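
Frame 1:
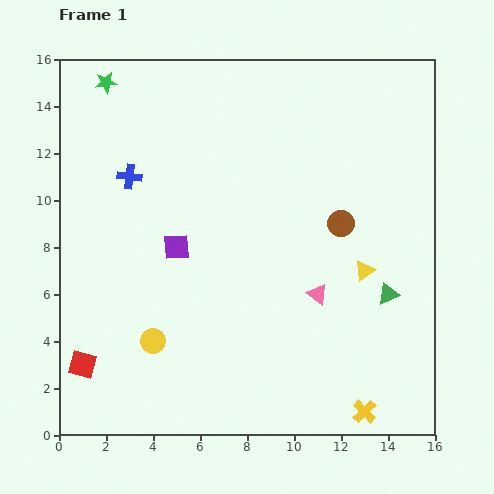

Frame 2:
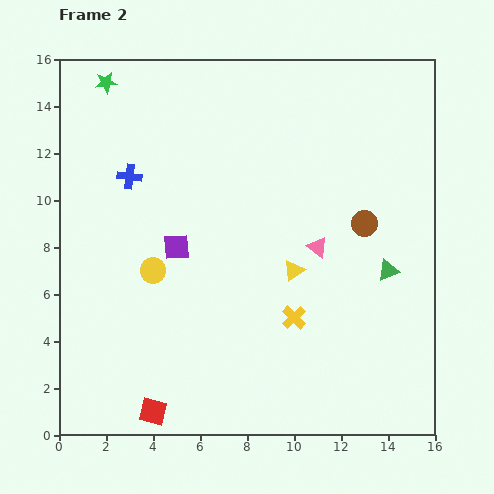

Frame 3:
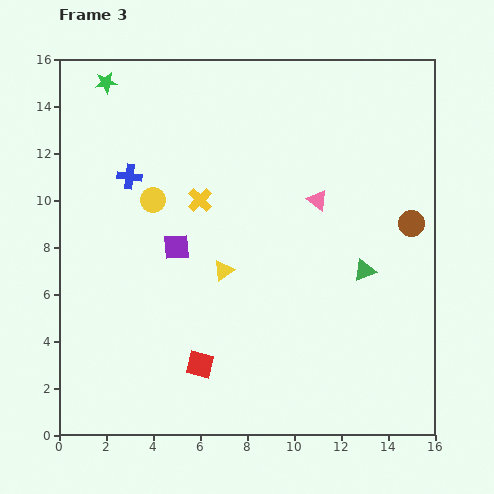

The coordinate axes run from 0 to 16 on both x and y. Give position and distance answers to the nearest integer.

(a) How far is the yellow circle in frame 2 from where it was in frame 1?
3

The yellow circle moved from (4, 4) to (4, 7), a distance of √(0² + 3²) ≈ 3.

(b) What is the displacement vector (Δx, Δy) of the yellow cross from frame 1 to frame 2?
(-3, 4)

The yellow cross was at (13, 1) in frame 1 and (10, 5) in frame 2.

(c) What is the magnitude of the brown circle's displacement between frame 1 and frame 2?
1

The brown circle moved from (12, 9) to (13, 9), a distance of √(1² + 0²) ≈ 1.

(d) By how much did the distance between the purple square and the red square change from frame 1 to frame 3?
-1

Distance in frame 1: 6. Distance in frame 3: 5.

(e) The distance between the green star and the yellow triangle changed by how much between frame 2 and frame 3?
-2

Distance in frame 2: 11. Distance in frame 3: 9.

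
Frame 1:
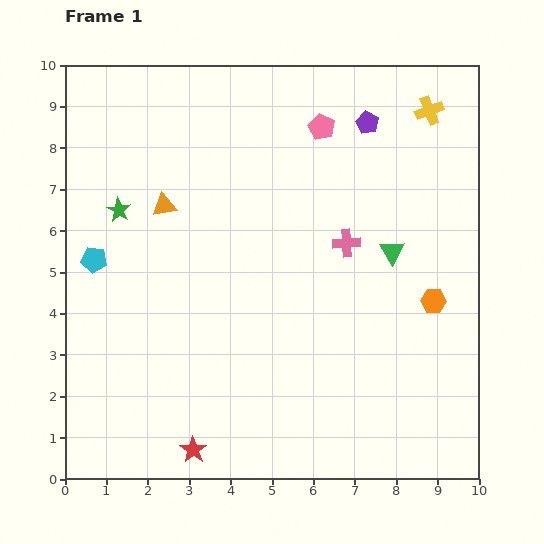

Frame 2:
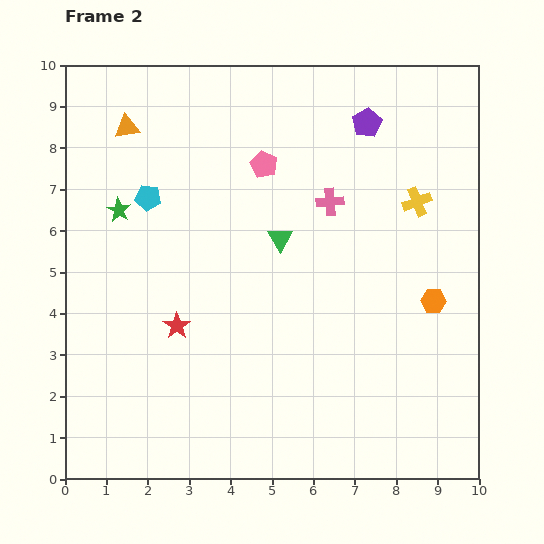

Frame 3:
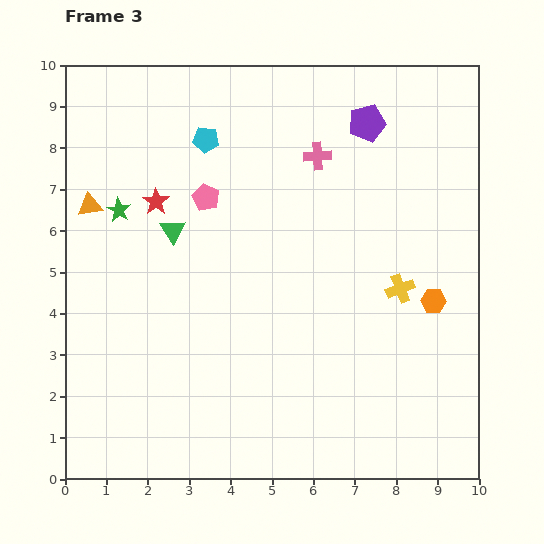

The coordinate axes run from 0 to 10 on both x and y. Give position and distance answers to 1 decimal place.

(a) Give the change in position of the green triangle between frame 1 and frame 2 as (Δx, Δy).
(-2.7, 0.3)

The green triangle was at (7.9, 5.5) in frame 1 and (5.2, 5.8) in frame 2.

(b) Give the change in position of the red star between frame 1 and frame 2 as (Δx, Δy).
(-0.4, 3.0)

The red star was at (3.1, 0.7) in frame 1 and (2.7, 3.7) in frame 2.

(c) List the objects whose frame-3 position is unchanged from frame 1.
the orange hexagon, the green star, the purple pentagon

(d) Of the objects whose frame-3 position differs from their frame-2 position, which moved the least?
the pink cross

(moved 1.1)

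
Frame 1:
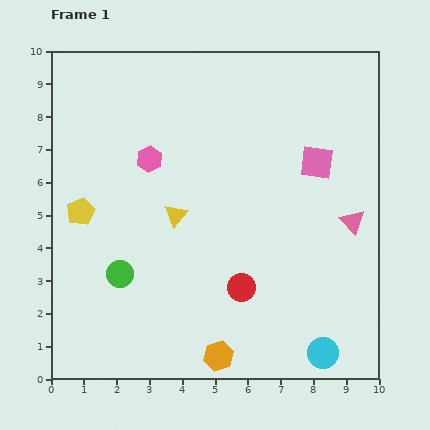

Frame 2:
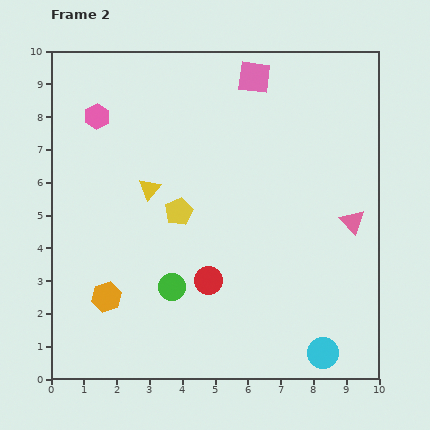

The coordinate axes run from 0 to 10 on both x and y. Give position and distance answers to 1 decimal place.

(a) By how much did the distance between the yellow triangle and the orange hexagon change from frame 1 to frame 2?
-1.0

Distance in frame 1: 4.5. Distance in frame 2: 3.5.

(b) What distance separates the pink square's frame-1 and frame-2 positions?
3.2

The pink square moved from (8.1, 6.6) to (6.2, 9.2), a distance of √(1.9² + 2.6²) ≈ 3.2.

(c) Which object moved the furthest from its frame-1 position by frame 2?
the orange hexagon

(moved 3.8; next 3.2)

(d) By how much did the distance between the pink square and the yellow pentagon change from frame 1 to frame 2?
-2.7

Distance in frame 1: 7.4. Distance in frame 2: 4.7.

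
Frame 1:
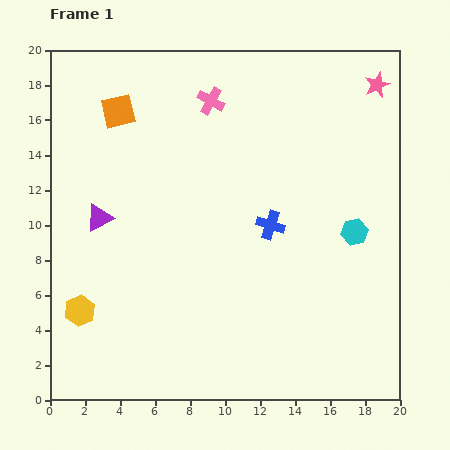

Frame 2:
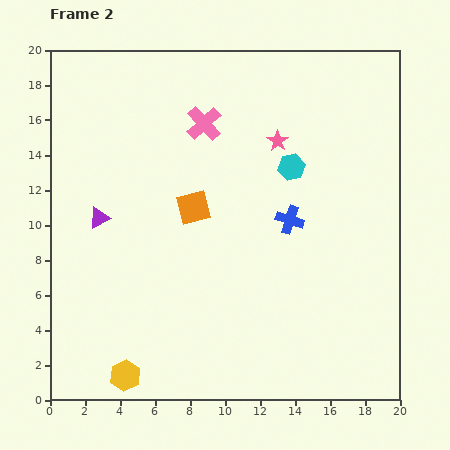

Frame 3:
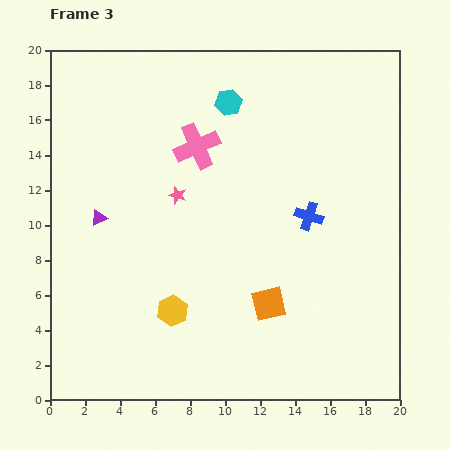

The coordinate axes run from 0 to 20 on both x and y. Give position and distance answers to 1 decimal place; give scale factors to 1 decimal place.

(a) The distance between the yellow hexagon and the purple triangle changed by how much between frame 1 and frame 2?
+3.7

Distance in frame 1: 5.4. Distance in frame 2: 9.1.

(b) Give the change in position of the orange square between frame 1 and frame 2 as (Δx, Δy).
(4.3, -5.5)

The orange square was at (3.9, 16.5) in frame 1 and (8.2, 11.0) in frame 2.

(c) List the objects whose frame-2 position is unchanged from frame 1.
the purple triangle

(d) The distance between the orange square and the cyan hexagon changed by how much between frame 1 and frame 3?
-3.5

Distance in frame 1: 15.2. Distance in frame 3: 11.7.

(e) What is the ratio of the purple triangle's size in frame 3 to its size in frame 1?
0.6×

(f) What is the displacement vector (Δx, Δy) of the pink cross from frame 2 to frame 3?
(-0.4, -1.3)

The pink cross was at (8.8, 15.8) in frame 2 and (8.4, 14.5) in frame 3.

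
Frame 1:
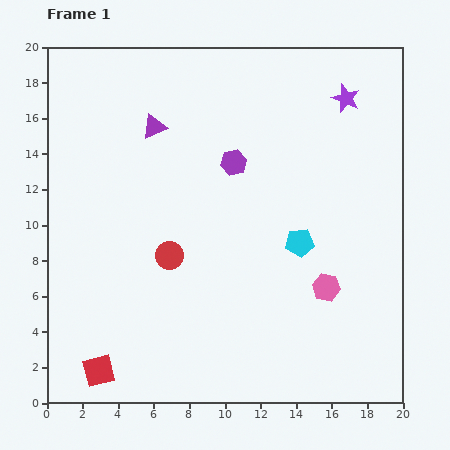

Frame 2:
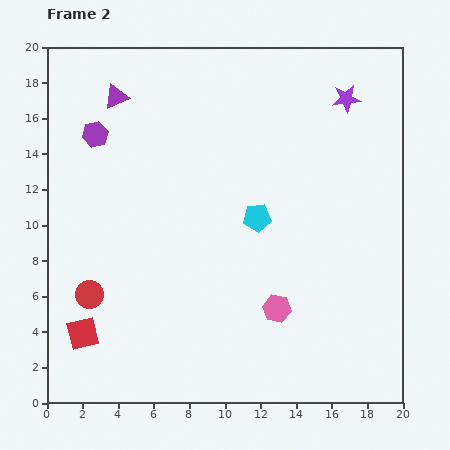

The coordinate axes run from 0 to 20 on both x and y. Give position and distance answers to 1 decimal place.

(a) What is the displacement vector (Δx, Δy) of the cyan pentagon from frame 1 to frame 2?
(-2.4, 1.4)

The cyan pentagon was at (14.2, 9.0) in frame 1 and (11.8, 10.4) in frame 2.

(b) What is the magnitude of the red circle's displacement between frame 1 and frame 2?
5.0

The red circle moved from (6.9, 8.3) to (2.4, 6.1), a distance of √(4.5² + 2.2²) ≈ 5.0.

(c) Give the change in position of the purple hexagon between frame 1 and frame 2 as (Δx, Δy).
(-7.8, 1.6)

The purple hexagon was at (10.5, 13.5) in frame 1 and (2.7, 15.1) in frame 2.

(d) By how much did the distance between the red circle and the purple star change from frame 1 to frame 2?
+4.9

Distance in frame 1: 13.2. Distance in frame 2: 18.1.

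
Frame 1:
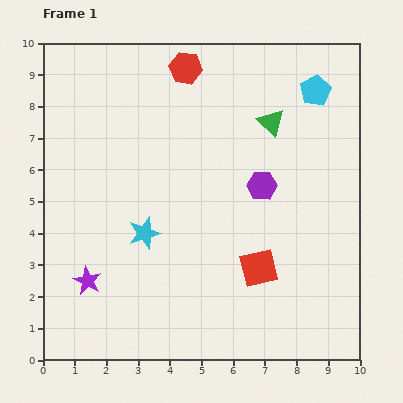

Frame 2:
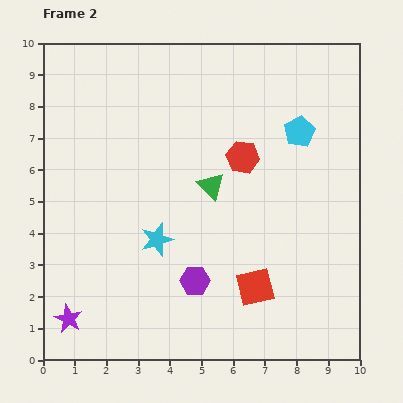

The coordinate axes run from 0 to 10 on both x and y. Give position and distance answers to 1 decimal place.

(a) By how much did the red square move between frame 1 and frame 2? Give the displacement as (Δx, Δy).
(-0.1, -0.6)

The red square was at (6.8, 2.9) in frame 1 and (6.7, 2.3) in frame 2.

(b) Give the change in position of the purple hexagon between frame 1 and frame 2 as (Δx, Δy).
(-2.1, -3.0)

The purple hexagon was at (6.9, 5.5) in frame 1 and (4.8, 2.5) in frame 2.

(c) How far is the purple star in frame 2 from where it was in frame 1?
1.3

The purple star moved from (1.4, 2.5) to (0.8, 1.3), a distance of √(0.6² + 1.2²) ≈ 1.3.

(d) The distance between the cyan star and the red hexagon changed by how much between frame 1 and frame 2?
-1.7

Distance in frame 1: 5.4. Distance in frame 2: 3.7.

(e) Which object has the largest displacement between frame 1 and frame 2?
the purple hexagon

(moved 3.7; next 3.3)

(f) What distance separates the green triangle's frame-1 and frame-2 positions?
2.8

The green triangle moved from (7.2, 7.5) to (5.3, 5.5), a distance of √(1.9² + 2.0²) ≈ 2.8.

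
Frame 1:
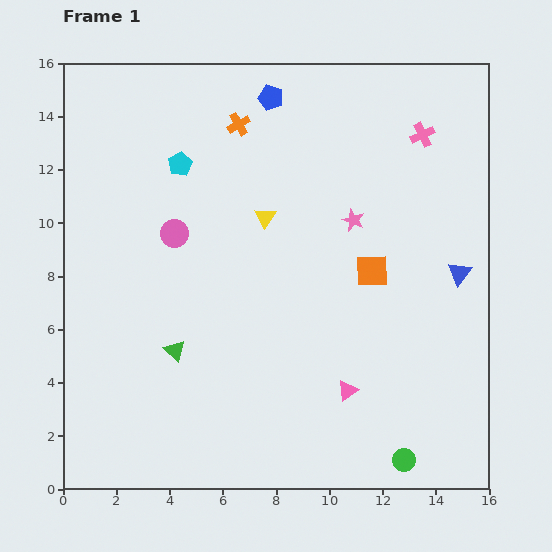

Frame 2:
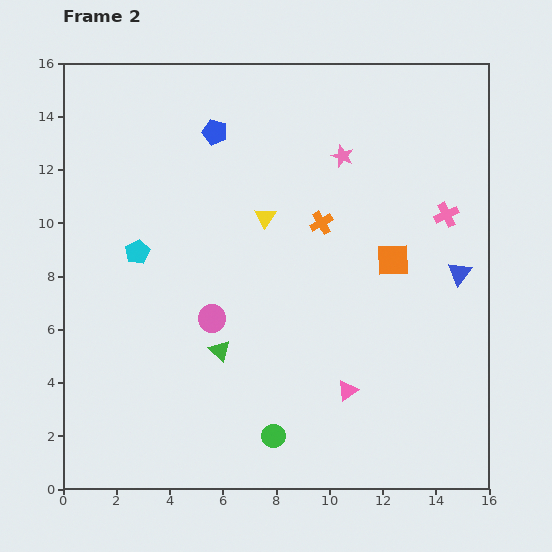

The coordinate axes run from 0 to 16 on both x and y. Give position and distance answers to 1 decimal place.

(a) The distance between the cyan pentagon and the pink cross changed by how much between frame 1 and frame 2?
+2.5

Distance in frame 1: 9.2. Distance in frame 2: 11.7.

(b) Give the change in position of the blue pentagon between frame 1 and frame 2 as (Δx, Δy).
(-2.1, -1.3)

The blue pentagon was at (7.8, 14.7) in frame 1 and (5.7, 13.4) in frame 2.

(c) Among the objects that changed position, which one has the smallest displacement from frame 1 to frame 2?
the orange square

(moved 0.9)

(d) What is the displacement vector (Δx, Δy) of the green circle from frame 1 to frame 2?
(-4.9, 0.9)

The green circle was at (12.8, 1.1) in frame 1 and (7.9, 2.0) in frame 2.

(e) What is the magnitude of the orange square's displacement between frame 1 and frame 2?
0.9

The orange square moved from (11.6, 8.2) to (12.4, 8.6), a distance of √(0.8² + 0.4²) ≈ 0.9.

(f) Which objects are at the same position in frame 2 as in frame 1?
the pink triangle, the blue triangle, the yellow triangle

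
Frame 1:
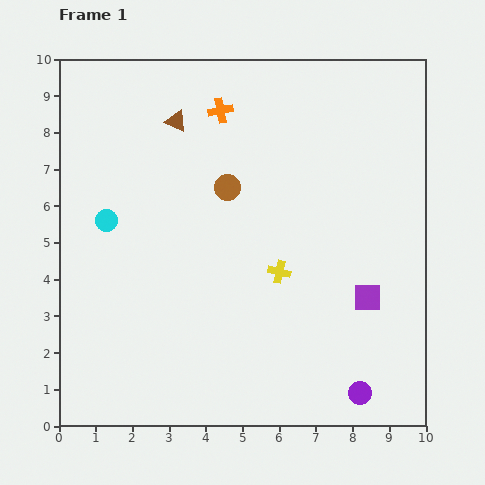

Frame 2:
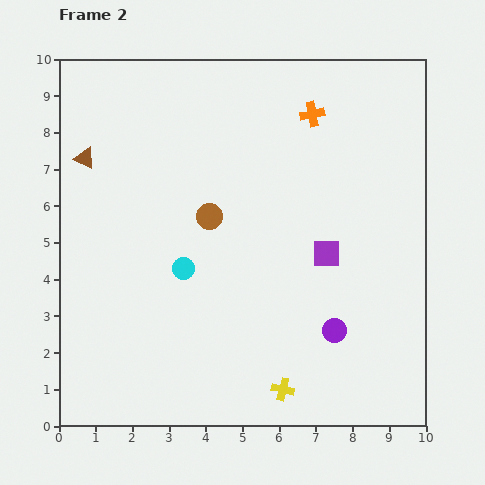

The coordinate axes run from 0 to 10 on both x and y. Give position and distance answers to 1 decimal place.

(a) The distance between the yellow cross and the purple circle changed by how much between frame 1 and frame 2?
-1.9

Distance in frame 1: 4.0. Distance in frame 2: 2.1.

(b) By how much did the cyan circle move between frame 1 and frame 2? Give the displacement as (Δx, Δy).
(2.1, -1.3)

The cyan circle was at (1.3, 5.6) in frame 1 and (3.4, 4.3) in frame 2.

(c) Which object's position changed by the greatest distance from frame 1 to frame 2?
the yellow cross

(moved 3.2; next 2.7)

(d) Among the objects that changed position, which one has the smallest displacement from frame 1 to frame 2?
the brown circle

(moved 0.9)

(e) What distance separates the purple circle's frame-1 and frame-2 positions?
1.8

The purple circle moved from (8.2, 0.9) to (7.5, 2.6), a distance of √(0.7² + 1.7²) ≈ 1.8.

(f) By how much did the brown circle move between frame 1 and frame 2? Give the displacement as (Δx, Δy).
(-0.5, -0.8)

The brown circle was at (4.6, 6.5) in frame 1 and (4.1, 5.7) in frame 2.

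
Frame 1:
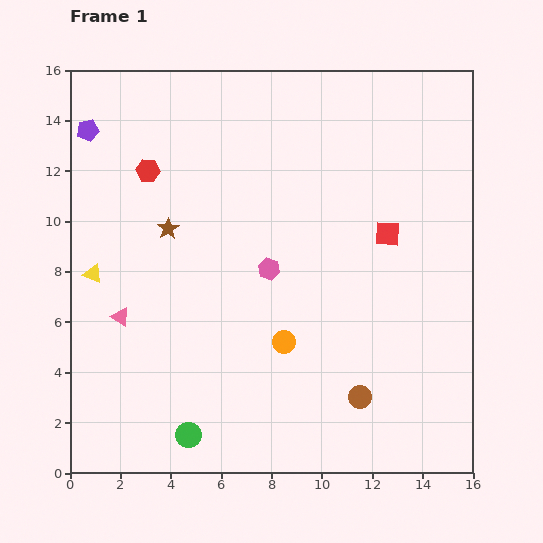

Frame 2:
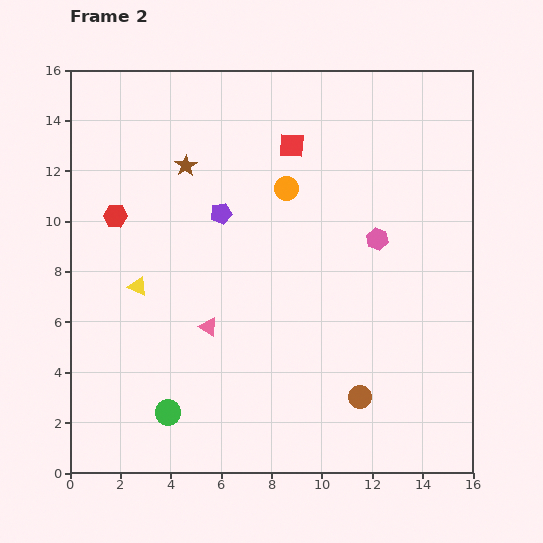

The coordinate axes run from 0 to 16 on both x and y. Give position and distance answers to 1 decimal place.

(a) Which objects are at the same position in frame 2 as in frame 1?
the brown circle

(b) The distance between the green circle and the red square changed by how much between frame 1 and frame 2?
+0.5

Distance in frame 1: 11.2. Distance in frame 2: 11.7.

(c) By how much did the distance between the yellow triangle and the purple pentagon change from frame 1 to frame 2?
-1.3

Distance in frame 1: 5.7. Distance in frame 2: 4.4.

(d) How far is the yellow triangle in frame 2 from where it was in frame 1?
1.9

The yellow triangle moved from (0.9, 7.9) to (2.7, 7.4), a distance of √(1.8² + 0.5²) ≈ 1.9.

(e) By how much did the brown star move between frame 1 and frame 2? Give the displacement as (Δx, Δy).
(0.7, 2.5)

The brown star was at (3.9, 9.7) in frame 1 and (4.6, 12.2) in frame 2.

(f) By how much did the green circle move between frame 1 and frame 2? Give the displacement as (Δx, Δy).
(-0.8, 0.9)

The green circle was at (4.7, 1.5) in frame 1 and (3.9, 2.4) in frame 2.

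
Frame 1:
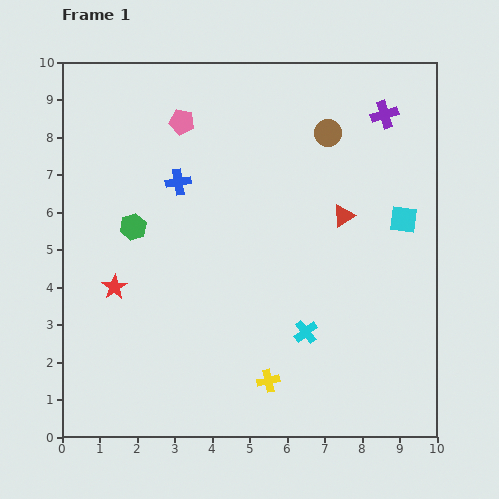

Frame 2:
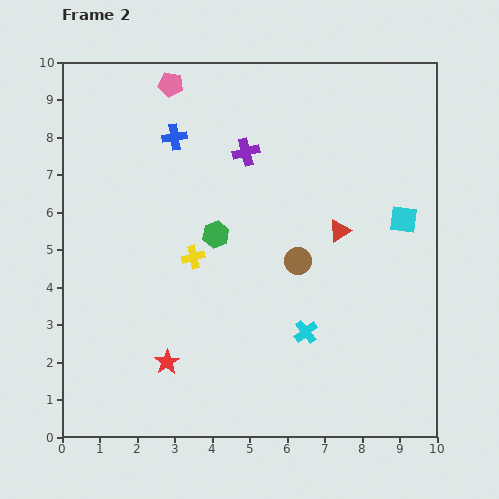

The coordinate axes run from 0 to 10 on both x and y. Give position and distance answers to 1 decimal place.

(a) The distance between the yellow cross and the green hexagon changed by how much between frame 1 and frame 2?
-4.7

Distance in frame 1: 5.5. Distance in frame 2: 0.8.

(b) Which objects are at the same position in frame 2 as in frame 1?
the cyan cross, the cyan square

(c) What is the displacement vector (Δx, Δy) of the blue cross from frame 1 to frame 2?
(-0.1, 1.2)

The blue cross was at (3.1, 6.8) in frame 1 and (3.0, 8.0) in frame 2.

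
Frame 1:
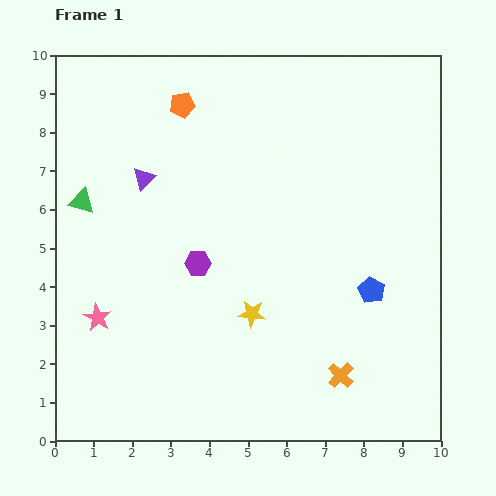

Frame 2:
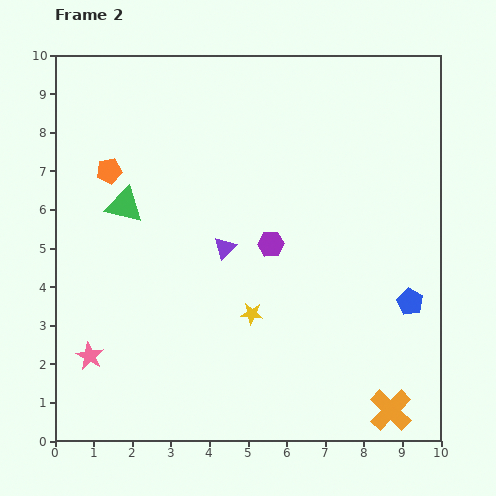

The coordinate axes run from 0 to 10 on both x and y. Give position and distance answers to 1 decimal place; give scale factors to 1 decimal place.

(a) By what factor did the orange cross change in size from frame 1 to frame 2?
1.6×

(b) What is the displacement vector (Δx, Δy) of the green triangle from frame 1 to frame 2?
(1.1, -0.1)

The green triangle was at (0.7, 6.2) in frame 1 and (1.8, 6.1) in frame 2.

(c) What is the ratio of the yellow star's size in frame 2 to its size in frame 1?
0.8×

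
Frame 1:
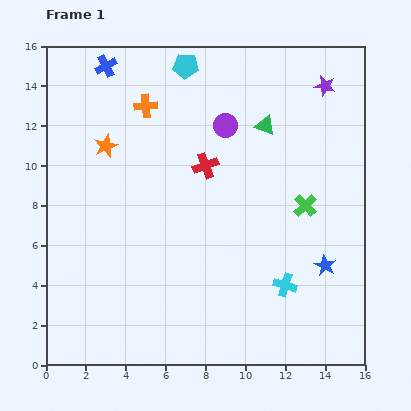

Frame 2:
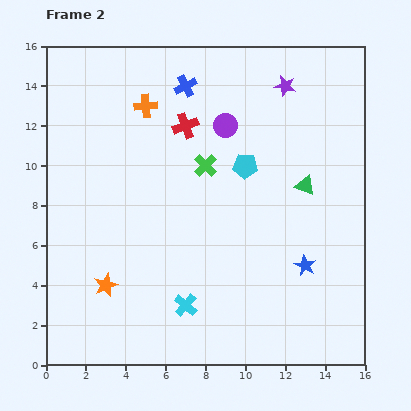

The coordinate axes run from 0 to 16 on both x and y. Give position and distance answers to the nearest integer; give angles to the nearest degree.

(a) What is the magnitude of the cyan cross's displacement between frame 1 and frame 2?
5

The cyan cross moved from (12, 4) to (7, 3), a distance of √(5² + 1²) ≈ 5.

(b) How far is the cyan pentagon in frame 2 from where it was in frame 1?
6

The cyan pentagon moved from (7, 15) to (10, 10), a distance of √(3² + 5²) ≈ 6.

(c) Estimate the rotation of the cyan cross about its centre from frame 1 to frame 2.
24° clockwise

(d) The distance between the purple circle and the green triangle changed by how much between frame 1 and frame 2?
+3

Distance in frame 1: 2. Distance in frame 2: 5.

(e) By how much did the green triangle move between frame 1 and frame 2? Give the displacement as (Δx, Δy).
(2, -3)

The green triangle was at (11, 12) in frame 1 and (13, 9) in frame 2.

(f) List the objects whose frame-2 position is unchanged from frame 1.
the orange cross, the purple circle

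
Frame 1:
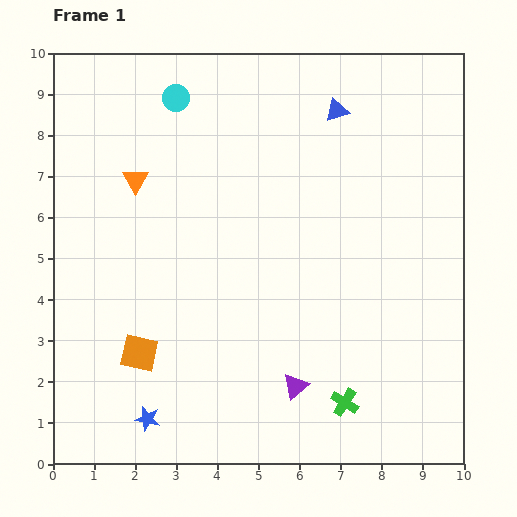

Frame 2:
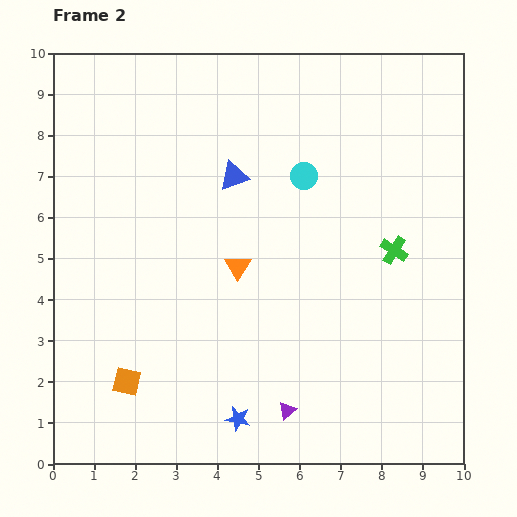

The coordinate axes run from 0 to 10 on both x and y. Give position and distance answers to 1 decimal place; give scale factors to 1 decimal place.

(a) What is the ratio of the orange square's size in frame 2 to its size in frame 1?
0.8×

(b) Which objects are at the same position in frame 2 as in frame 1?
none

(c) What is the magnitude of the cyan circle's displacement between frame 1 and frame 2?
3.6

The cyan circle moved from (3.0, 8.9) to (6.1, 7.0), a distance of √(3.1² + 1.9²) ≈ 3.6.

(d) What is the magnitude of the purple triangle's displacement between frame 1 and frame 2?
0.6

The purple triangle moved from (5.9, 1.9) to (5.7, 1.3), a distance of √(0.2² + 0.6²) ≈ 0.6.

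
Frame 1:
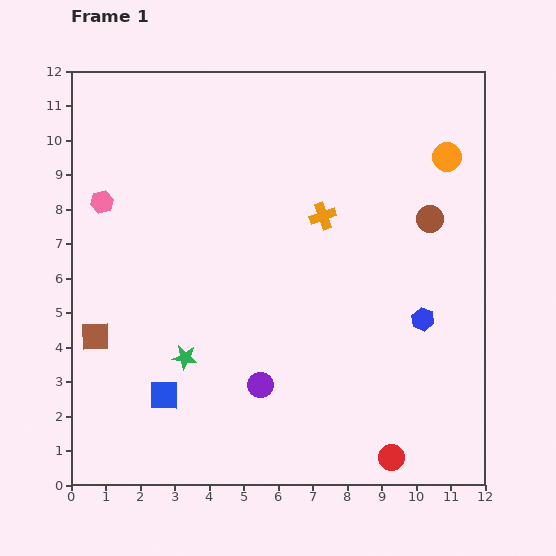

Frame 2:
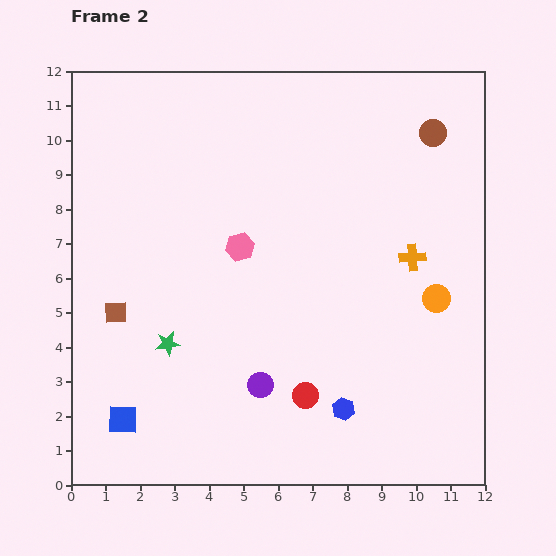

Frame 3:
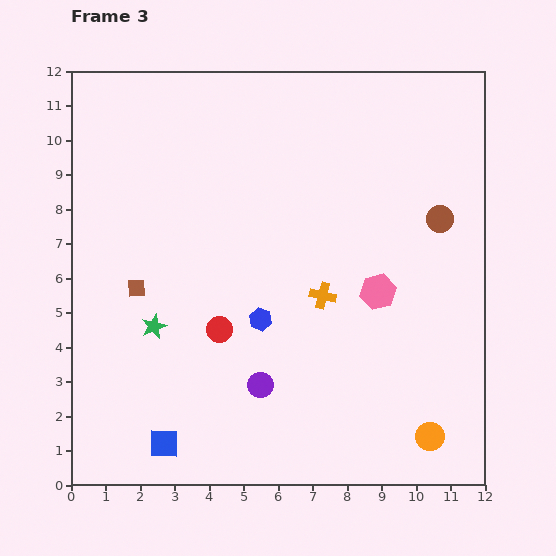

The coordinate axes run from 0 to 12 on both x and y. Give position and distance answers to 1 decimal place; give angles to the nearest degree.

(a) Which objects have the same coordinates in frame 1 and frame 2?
the purple circle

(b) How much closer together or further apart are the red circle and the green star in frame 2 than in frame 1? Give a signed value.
-2.4

Distance in frame 1: 6.7. Distance in frame 2: 4.3.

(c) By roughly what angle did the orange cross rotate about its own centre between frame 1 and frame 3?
33° clockwise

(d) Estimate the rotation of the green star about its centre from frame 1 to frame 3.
30° counter-clockwise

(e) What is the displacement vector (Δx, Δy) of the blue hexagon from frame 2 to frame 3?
(-2.4, 2.6)

The blue hexagon was at (7.9, 2.2) in frame 2 and (5.5, 4.8) in frame 3.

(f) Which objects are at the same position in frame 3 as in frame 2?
the purple circle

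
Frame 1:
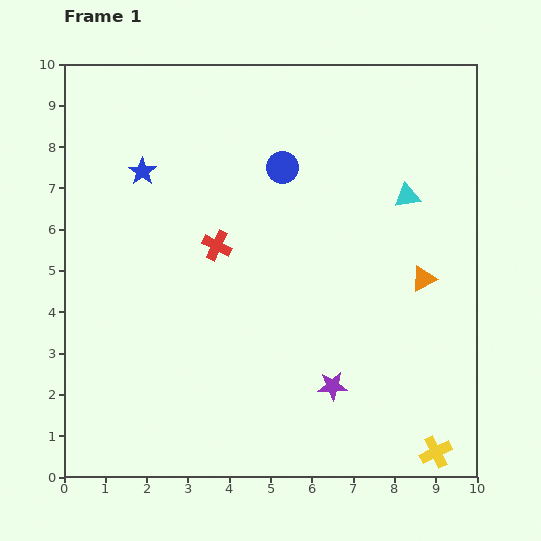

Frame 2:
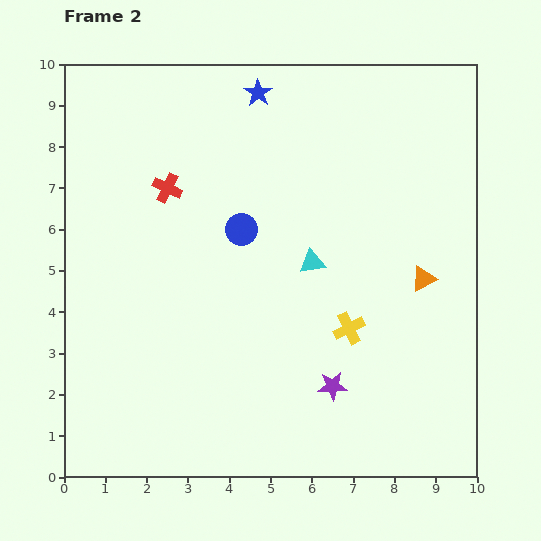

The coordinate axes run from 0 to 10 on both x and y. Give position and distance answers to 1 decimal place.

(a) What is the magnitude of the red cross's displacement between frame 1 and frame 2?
1.8

The red cross moved from (3.7, 5.6) to (2.5, 7.0), a distance of √(1.2² + 1.4²) ≈ 1.8.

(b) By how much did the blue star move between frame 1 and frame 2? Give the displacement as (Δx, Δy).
(2.8, 1.9)

The blue star was at (1.9, 7.4) in frame 1 and (4.7, 9.3) in frame 2.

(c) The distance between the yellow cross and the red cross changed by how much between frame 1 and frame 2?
-1.7

Distance in frame 1: 7.3. Distance in frame 2: 5.6.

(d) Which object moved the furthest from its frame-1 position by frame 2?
the yellow cross

(moved 3.7; next 3.4)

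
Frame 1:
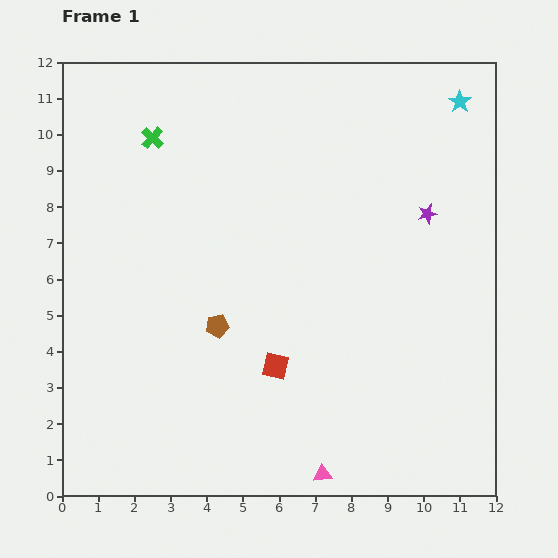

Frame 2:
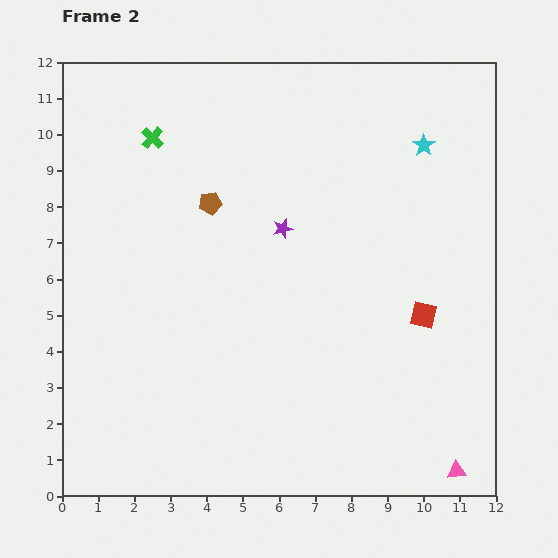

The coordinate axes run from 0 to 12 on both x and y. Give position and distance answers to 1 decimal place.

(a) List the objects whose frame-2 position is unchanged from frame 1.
the green cross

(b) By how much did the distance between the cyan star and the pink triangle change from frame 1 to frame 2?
-2.0

Distance in frame 1: 11.0. Distance in frame 2: 9.0.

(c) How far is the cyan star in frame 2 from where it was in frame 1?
1.6

The cyan star moved from (11.0, 10.9) to (10.0, 9.7), a distance of √(1.0² + 1.2²) ≈ 1.6.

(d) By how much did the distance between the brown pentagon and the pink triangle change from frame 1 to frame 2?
+5.0

Distance in frame 1: 5.0. Distance in frame 2: 10.0.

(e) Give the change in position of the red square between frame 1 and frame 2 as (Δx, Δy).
(4.1, 1.4)

The red square was at (5.9, 3.6) in frame 1 and (10.0, 5.0) in frame 2.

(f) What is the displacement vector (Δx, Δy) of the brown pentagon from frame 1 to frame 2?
(-0.2, 3.4)

The brown pentagon was at (4.3, 4.7) in frame 1 and (4.1, 8.1) in frame 2.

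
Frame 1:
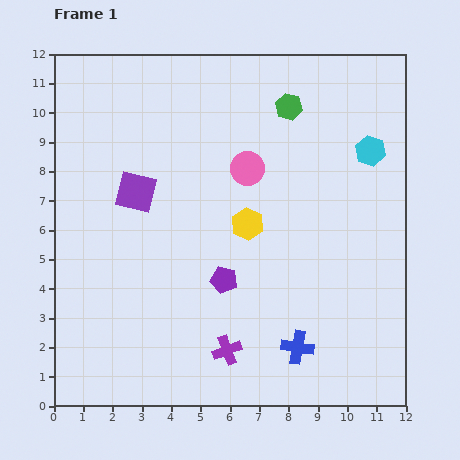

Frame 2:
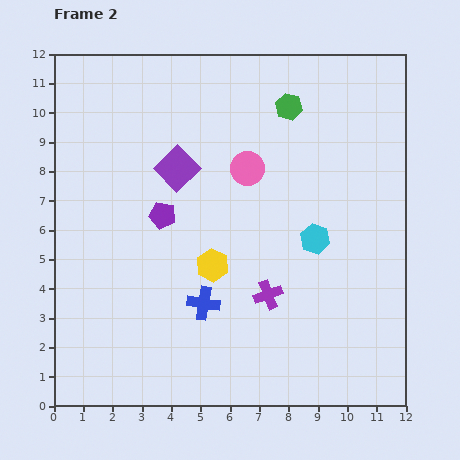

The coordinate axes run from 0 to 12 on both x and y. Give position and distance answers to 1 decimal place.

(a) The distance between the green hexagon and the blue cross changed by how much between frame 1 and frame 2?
-0.9

Distance in frame 1: 8.2. Distance in frame 2: 7.3.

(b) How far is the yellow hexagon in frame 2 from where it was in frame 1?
1.8

The yellow hexagon moved from (6.6, 6.2) to (5.4, 4.8), a distance of √(1.2² + 1.4²) ≈ 1.8.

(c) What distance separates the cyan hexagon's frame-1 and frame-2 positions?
3.6

The cyan hexagon moved from (10.8, 8.7) to (8.9, 5.7), a distance of √(1.9² + 3.0²) ≈ 3.6.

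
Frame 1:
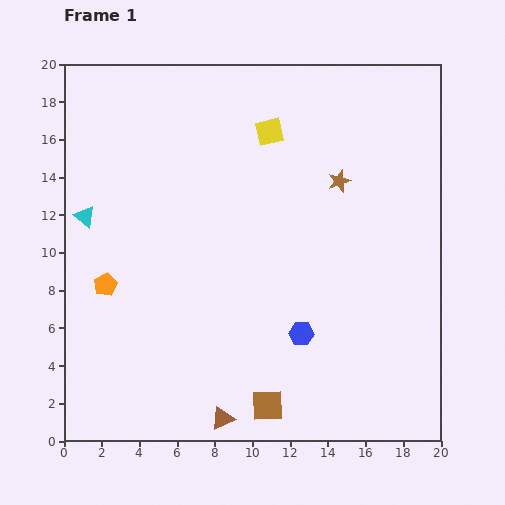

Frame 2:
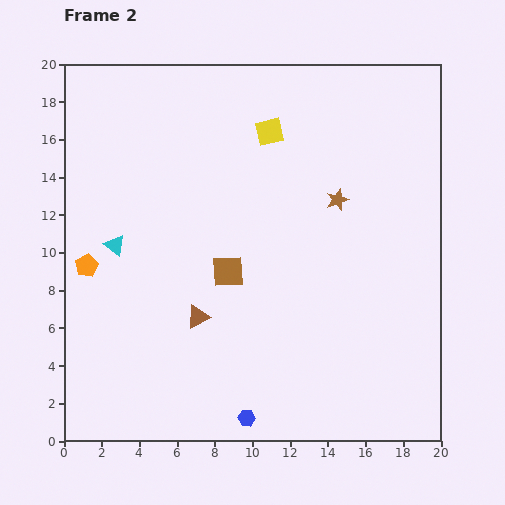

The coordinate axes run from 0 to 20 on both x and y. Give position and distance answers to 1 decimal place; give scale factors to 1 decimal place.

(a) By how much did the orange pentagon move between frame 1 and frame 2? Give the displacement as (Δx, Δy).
(-1.0, 1.0)

The orange pentagon was at (2.2, 8.3) in frame 1 and (1.2, 9.3) in frame 2.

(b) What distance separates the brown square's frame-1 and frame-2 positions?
7.4

The brown square moved from (10.8, 1.9) to (8.7, 9.0), a distance of √(2.1² + 7.1²) ≈ 7.4.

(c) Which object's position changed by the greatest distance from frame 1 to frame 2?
the brown square

(moved 7.4; next 5.6)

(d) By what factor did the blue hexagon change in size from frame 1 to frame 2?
0.7×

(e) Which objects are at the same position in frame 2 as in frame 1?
the yellow square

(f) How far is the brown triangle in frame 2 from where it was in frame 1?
5.6

The brown triangle moved from (8.4, 1.2) to (7.1, 6.6), a distance of √(1.3² + 5.4²) ≈ 5.6.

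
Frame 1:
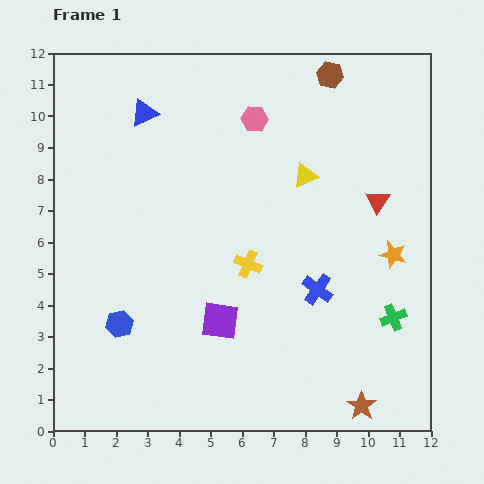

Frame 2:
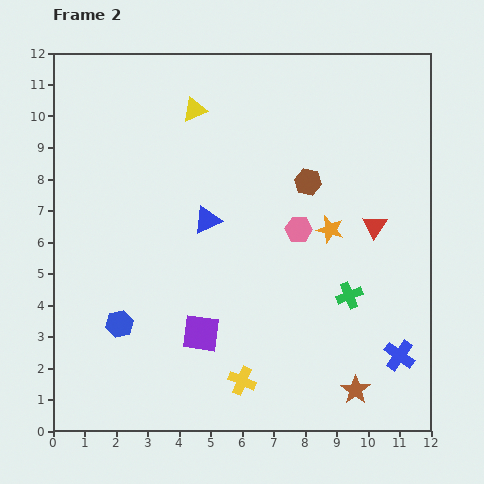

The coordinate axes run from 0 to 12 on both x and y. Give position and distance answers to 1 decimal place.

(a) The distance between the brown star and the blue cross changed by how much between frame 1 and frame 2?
-2.2

Distance in frame 1: 4.0. Distance in frame 2: 1.8.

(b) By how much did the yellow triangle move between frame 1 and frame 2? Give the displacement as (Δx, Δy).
(-3.5, 2.1)

The yellow triangle was at (8.0, 8.1) in frame 1 and (4.5, 10.2) in frame 2.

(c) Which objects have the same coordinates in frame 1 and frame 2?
the blue hexagon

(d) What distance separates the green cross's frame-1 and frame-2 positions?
1.6

The green cross moved from (10.8, 3.6) to (9.4, 4.3), a distance of √(1.4² + 0.7²) ≈ 1.6.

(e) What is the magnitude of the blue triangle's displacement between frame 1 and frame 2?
3.9

The blue triangle moved from (2.9, 10.1) to (4.9, 6.7), a distance of √(2.0² + 3.4²) ≈ 3.9.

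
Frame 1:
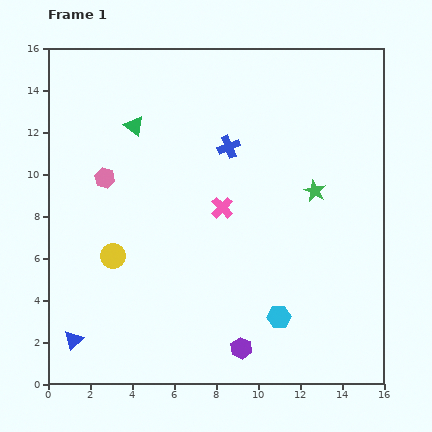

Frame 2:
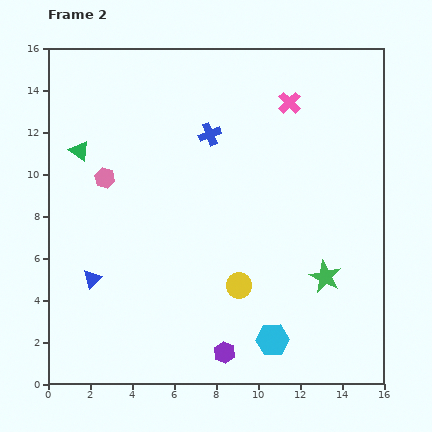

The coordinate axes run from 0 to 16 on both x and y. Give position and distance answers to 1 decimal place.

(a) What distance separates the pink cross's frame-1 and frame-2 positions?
5.9

The pink cross moved from (8.3, 8.4) to (11.5, 13.4), a distance of √(3.2² + 5.0²) ≈ 5.9.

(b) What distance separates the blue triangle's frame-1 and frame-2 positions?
3.0

The blue triangle moved from (1.2, 2.1) to (2.1, 5.0), a distance of √(0.9² + 2.9²) ≈ 3.0.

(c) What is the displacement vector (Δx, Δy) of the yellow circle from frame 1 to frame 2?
(6.0, -1.4)

The yellow circle was at (3.1, 6.1) in frame 1 and (9.1, 4.7) in frame 2.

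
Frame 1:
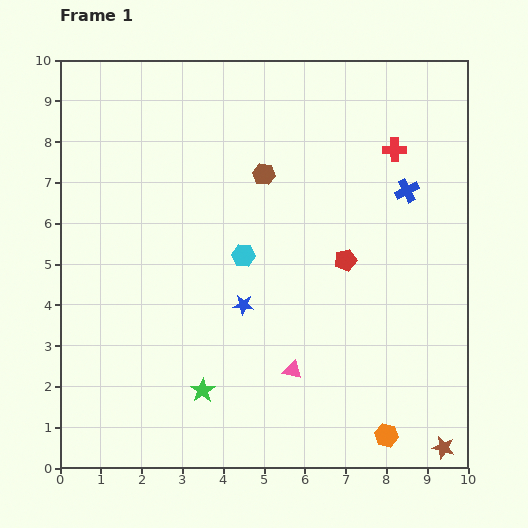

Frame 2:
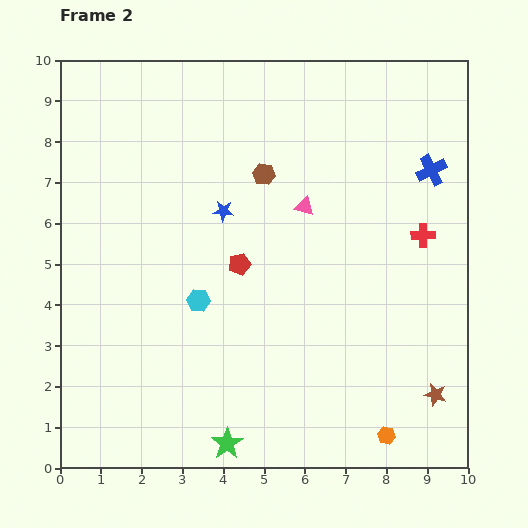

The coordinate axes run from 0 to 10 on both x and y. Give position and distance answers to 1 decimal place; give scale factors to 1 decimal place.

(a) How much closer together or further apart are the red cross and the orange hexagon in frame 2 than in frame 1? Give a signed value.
-2.0

Distance in frame 1: 7.0. Distance in frame 2: 5.0.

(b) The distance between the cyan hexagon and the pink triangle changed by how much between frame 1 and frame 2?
+0.5

Distance in frame 1: 3.0. Distance in frame 2: 3.5.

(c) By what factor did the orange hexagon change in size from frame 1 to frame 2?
0.8×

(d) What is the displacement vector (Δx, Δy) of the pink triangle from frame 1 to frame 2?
(0.3, 4.0)

The pink triangle was at (5.7, 2.4) in frame 1 and (6.0, 6.4) in frame 2.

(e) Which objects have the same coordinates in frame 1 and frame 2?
the brown hexagon, the orange hexagon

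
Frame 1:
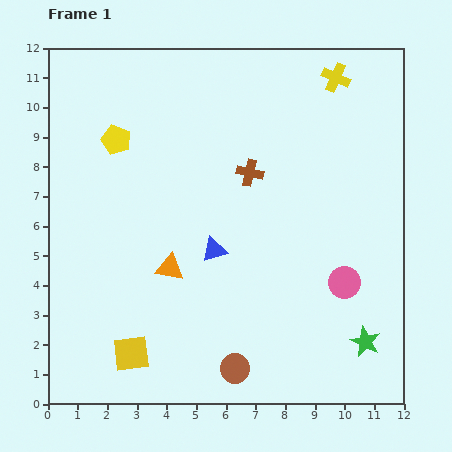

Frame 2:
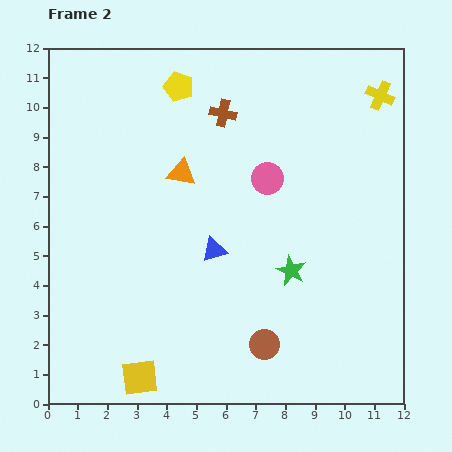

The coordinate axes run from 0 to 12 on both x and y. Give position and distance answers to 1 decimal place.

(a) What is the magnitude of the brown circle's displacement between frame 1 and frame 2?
1.3

The brown circle moved from (6.3, 1.2) to (7.3, 2.0), a distance of √(1.0² + 0.8²) ≈ 1.3.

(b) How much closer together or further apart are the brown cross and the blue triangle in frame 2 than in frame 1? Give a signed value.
+1.7

Distance in frame 1: 2.9. Distance in frame 2: 4.6.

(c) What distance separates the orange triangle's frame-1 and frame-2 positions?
3.2

The orange triangle moved from (4.1, 4.6) to (4.5, 7.8), a distance of √(0.4² + 3.2²) ≈ 3.2.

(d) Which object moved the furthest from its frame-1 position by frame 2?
the pink circle

(moved 4.4; next 3.5)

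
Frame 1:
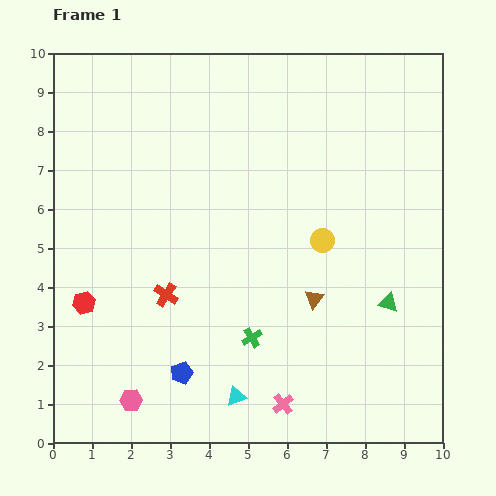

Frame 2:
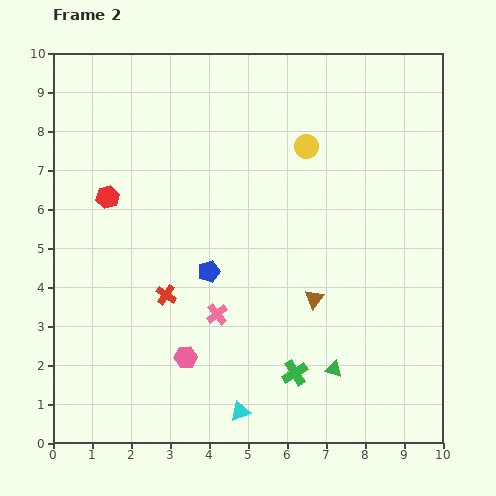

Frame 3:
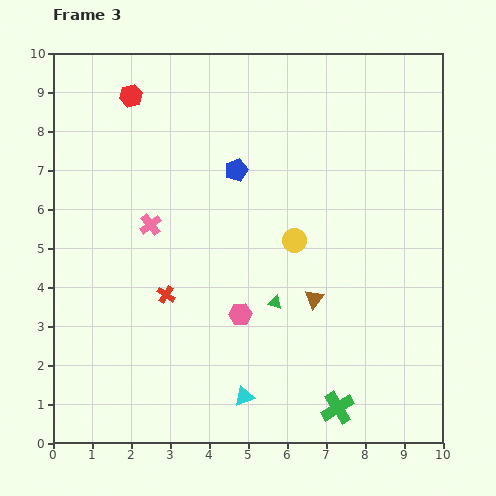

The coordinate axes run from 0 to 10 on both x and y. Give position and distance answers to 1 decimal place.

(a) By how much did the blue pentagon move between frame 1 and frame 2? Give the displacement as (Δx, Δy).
(0.7, 2.6)

The blue pentagon was at (3.3, 1.8) in frame 1 and (4.0, 4.4) in frame 2.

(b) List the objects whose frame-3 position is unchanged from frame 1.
the red cross, the brown triangle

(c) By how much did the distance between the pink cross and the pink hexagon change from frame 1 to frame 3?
-0.6

Distance in frame 1: 3.9. Distance in frame 3: 3.3.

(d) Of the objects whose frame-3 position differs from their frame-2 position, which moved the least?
the cyan triangle

(moved 0.4)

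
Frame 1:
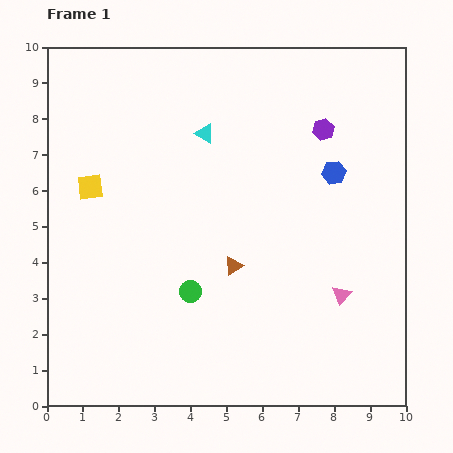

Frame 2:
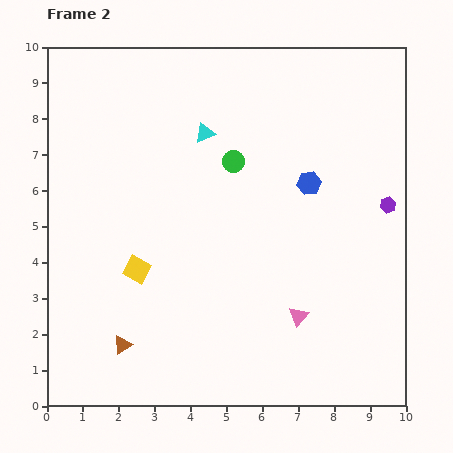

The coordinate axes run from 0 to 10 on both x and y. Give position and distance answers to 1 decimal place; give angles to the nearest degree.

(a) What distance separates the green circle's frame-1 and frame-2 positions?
3.8

The green circle moved from (4.0, 3.2) to (5.2, 6.8), a distance of √(1.2² + 3.6²) ≈ 3.8.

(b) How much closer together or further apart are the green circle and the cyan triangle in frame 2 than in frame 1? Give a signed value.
-3.3

Distance in frame 1: 4.4. Distance in frame 2: 1.1.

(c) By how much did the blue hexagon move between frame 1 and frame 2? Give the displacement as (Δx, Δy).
(-0.7, -0.3)

The blue hexagon was at (8.0, 6.5) in frame 1 and (7.3, 6.2) in frame 2.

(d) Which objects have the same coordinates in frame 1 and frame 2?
the cyan triangle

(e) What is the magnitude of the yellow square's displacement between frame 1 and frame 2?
2.6

The yellow square moved from (1.2, 6.1) to (2.5, 3.8), a distance of √(1.3² + 2.3²) ≈ 2.6.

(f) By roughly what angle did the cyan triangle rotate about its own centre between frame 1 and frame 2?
52° counter-clockwise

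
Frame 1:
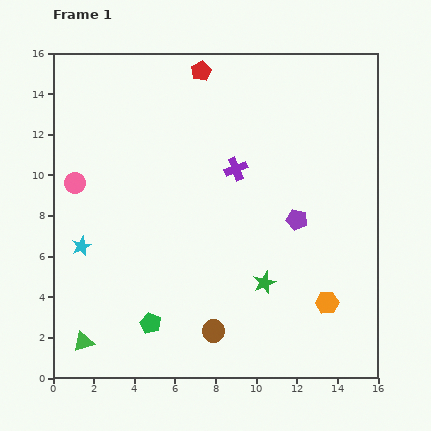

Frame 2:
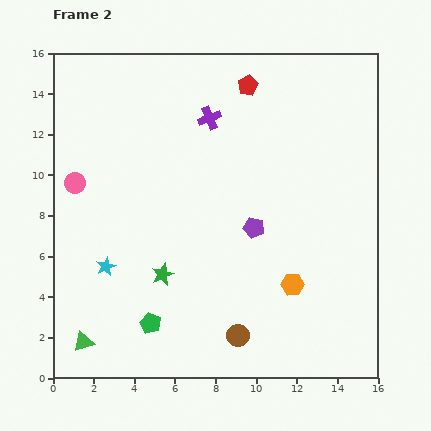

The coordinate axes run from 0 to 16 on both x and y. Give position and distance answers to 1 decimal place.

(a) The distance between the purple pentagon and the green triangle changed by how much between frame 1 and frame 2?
-2.0

Distance in frame 1: 12.1. Distance in frame 2: 10.1.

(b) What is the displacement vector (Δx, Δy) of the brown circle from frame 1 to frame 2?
(1.2, -0.2)

The brown circle was at (7.9, 2.3) in frame 1 and (9.1, 2.1) in frame 2.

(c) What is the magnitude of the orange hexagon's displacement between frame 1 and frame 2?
1.9

The orange hexagon moved from (13.5, 3.7) to (11.8, 4.6), a distance of √(1.7² + 0.9²) ≈ 1.9.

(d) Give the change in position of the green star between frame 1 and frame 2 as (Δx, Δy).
(-5.0, 0.4)

The green star was at (10.4, 4.7) in frame 1 and (5.4, 5.1) in frame 2.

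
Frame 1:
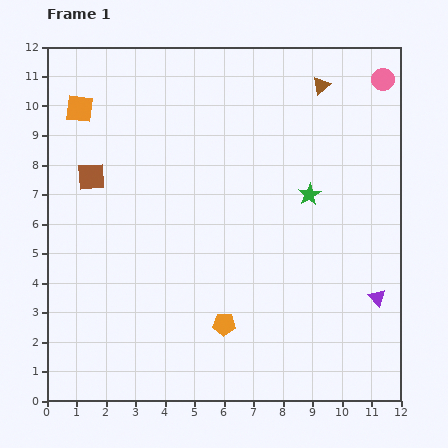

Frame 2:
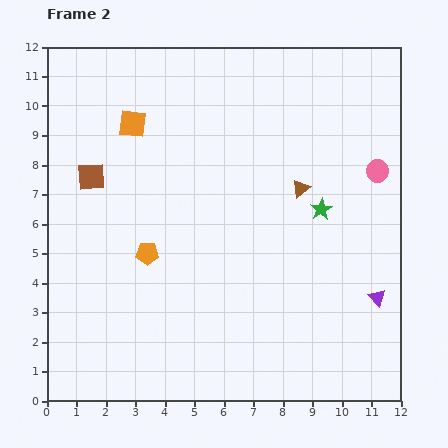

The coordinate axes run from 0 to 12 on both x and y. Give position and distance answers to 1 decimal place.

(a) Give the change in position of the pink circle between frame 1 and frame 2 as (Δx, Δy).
(-0.2, -3.1)

The pink circle was at (11.4, 10.9) in frame 1 and (11.2, 7.8) in frame 2.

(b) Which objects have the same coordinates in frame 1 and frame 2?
the brown square, the purple triangle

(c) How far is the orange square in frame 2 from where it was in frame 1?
1.9

The orange square moved from (1.1, 9.9) to (2.9, 9.4), a distance of √(1.8² + 0.5²) ≈ 1.9.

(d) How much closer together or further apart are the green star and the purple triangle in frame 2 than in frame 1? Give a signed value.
-0.6

Distance in frame 1: 4.2. Distance in frame 2: 3.6.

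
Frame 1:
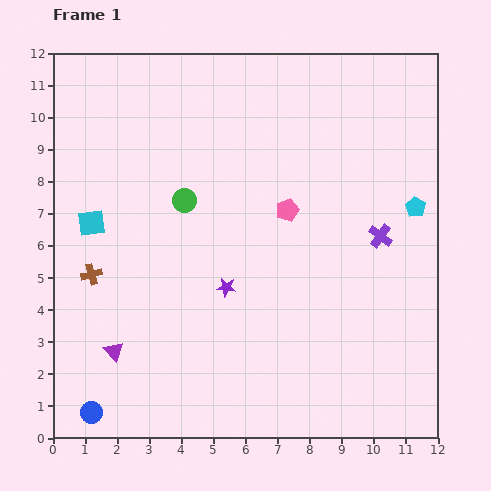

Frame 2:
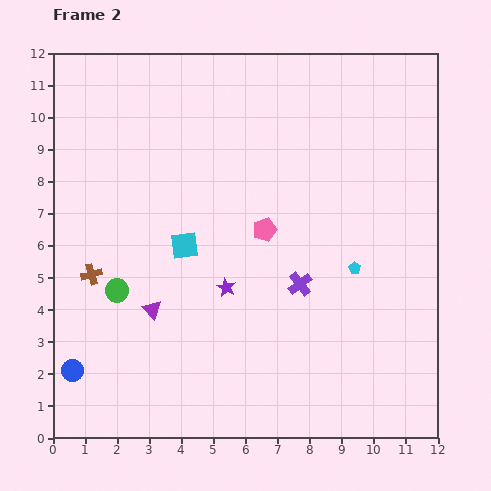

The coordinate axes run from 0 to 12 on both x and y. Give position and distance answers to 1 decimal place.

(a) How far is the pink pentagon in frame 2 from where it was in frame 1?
0.9

The pink pentagon moved from (7.3, 7.1) to (6.6, 6.5), a distance of √(0.7² + 0.6²) ≈ 0.9.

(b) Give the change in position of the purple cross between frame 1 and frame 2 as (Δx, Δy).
(-2.5, -1.5)

The purple cross was at (10.2, 6.3) in frame 1 and (7.7, 4.8) in frame 2.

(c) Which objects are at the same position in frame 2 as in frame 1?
the purple star, the brown cross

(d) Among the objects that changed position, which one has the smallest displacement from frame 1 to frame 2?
the pink pentagon

(moved 0.9)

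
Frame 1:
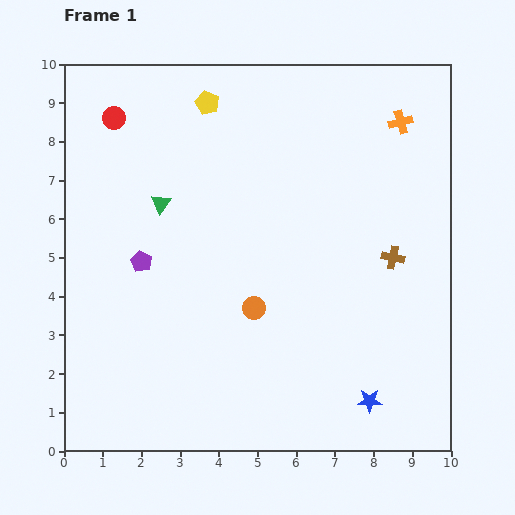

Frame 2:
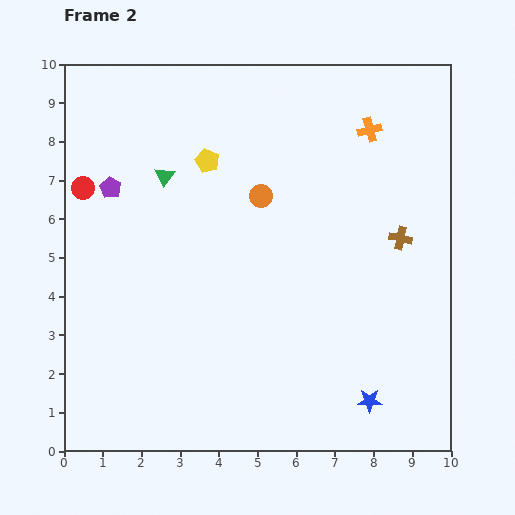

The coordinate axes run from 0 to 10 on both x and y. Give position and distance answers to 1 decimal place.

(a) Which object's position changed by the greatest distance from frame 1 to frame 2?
the orange circle

(moved 2.9; next 2.1)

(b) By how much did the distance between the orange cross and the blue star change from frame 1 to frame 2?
-0.2

Distance in frame 1: 7.2. Distance in frame 2: 7.0.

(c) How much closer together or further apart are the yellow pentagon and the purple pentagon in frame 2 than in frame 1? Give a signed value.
-1.8

Distance in frame 1: 4.4. Distance in frame 2: 2.6.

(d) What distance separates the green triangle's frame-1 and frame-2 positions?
0.7

The green triangle moved from (2.5, 6.4) to (2.6, 7.1), a distance of √(0.1² + 0.7²) ≈ 0.7.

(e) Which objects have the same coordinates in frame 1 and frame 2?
the blue star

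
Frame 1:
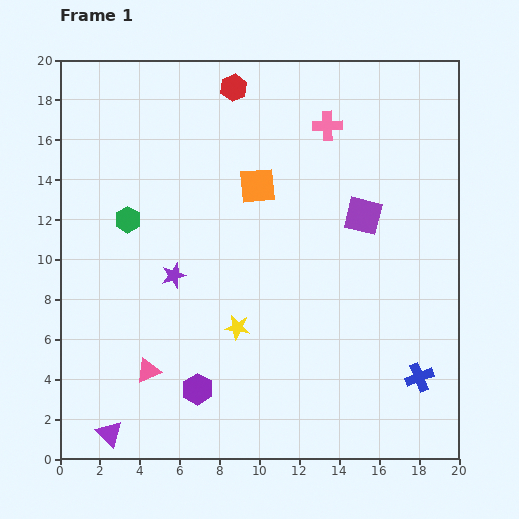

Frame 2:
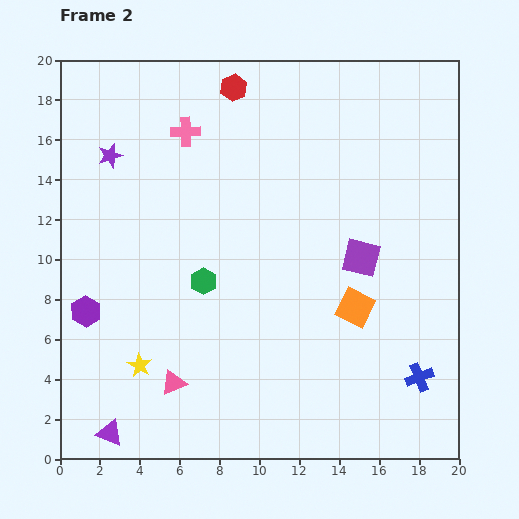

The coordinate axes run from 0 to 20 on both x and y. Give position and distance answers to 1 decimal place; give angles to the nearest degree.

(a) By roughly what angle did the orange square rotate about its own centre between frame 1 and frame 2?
31° clockwise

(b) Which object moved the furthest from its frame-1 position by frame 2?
the orange square

(moved 7.8; next 7.1)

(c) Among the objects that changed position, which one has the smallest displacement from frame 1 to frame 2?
the pink triangle

(moved 1.4)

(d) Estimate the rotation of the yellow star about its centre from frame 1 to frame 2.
22° clockwise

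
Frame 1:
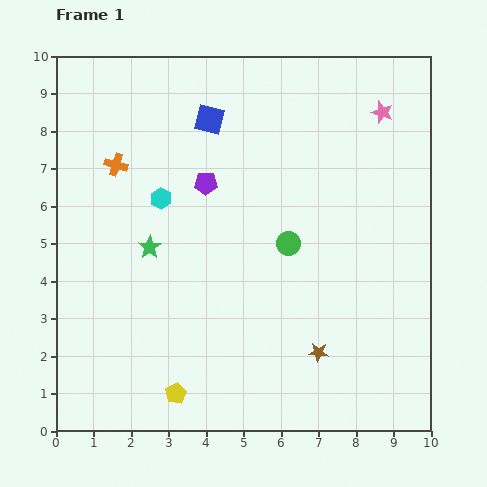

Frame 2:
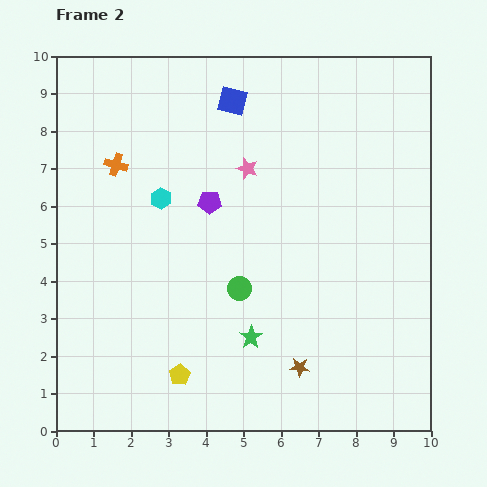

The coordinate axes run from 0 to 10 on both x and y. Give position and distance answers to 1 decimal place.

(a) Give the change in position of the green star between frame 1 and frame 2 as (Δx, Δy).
(2.7, -2.4)

The green star was at (2.5, 4.9) in frame 1 and (5.2, 2.5) in frame 2.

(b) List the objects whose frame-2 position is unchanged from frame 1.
the orange cross, the cyan hexagon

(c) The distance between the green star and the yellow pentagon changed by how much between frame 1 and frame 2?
-1.9

Distance in frame 1: 4.0. Distance in frame 2: 2.1.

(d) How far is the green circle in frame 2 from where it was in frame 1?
1.8

The green circle moved from (6.2, 5.0) to (4.9, 3.8), a distance of √(1.3² + 1.2²) ≈ 1.8.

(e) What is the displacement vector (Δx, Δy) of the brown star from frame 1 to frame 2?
(-0.5, -0.4)

The brown star was at (7.0, 2.1) in frame 1 and (6.5, 1.7) in frame 2.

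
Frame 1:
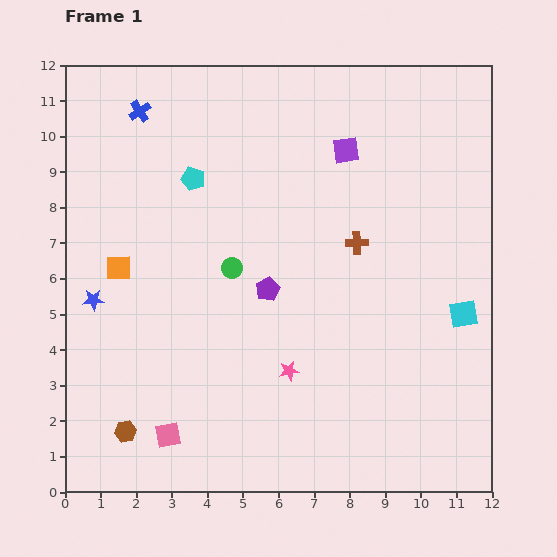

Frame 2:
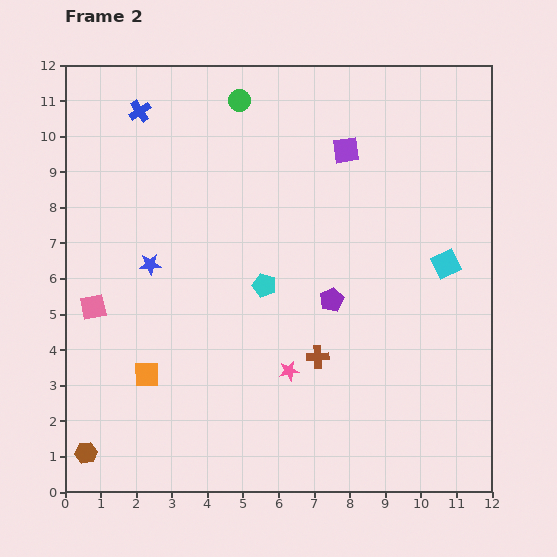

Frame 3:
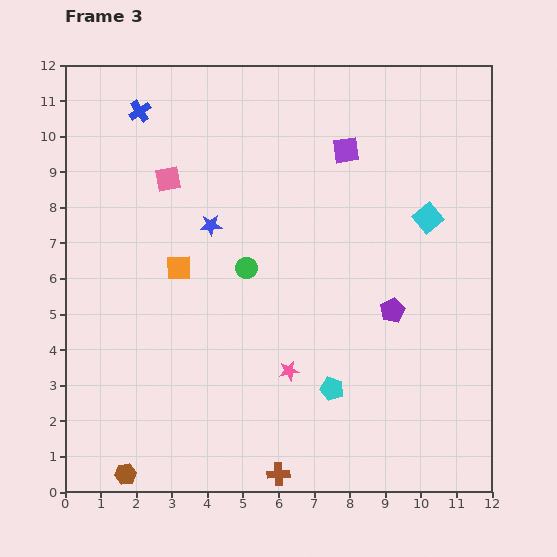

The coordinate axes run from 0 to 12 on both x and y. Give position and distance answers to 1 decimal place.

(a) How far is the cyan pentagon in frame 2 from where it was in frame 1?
3.6

The cyan pentagon moved from (3.6, 8.8) to (5.6, 5.8), a distance of √(2.0² + 3.0²) ≈ 3.6.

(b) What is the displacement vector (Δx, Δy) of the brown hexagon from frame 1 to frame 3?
(0.0, -1.2)

The brown hexagon was at (1.7, 1.7) in frame 1 and (1.7, 0.5) in frame 3.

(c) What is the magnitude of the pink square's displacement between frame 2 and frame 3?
4.2

The pink square moved from (0.8, 5.2) to (2.9, 8.8), a distance of √(2.1² + 3.6²) ≈ 4.2.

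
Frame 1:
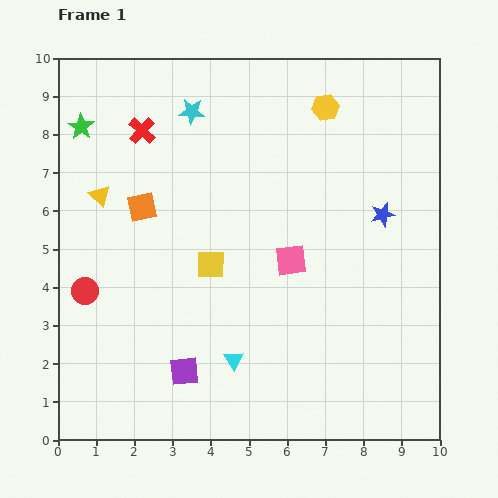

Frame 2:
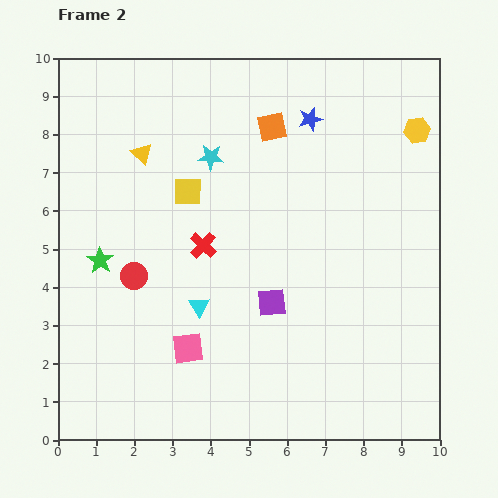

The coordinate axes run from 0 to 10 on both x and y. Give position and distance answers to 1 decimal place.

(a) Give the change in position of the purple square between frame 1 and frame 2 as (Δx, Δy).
(2.3, 1.8)

The purple square was at (3.3, 1.8) in frame 1 and (5.6, 3.6) in frame 2.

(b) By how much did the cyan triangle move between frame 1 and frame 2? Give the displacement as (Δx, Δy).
(-0.9, 1.4)

The cyan triangle was at (4.6, 2.1) in frame 1 and (3.7, 3.5) in frame 2.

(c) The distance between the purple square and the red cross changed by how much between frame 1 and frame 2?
-4.1

Distance in frame 1: 6.4. Distance in frame 2: 2.3.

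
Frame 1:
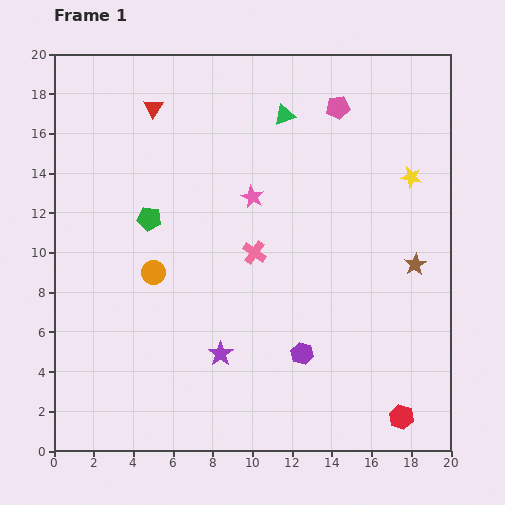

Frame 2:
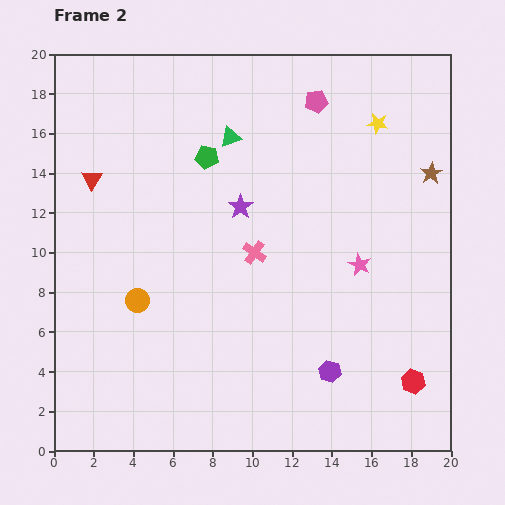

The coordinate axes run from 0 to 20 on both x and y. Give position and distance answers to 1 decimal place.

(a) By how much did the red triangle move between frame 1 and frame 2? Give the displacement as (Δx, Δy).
(-3.1, -3.6)

The red triangle was at (5.0, 17.3) in frame 1 and (1.9, 13.7) in frame 2.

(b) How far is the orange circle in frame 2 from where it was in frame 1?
1.6

The orange circle moved from (5.0, 9.0) to (4.2, 7.6), a distance of √(0.8² + 1.4²) ≈ 1.6.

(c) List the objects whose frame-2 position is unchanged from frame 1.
the pink cross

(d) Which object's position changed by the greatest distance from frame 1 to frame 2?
the purple star

(moved 7.5; next 6.4)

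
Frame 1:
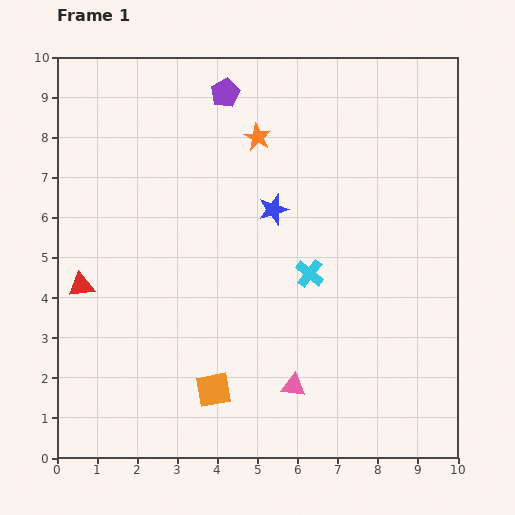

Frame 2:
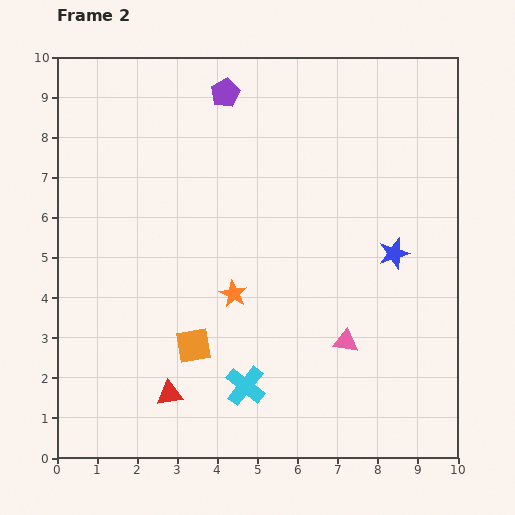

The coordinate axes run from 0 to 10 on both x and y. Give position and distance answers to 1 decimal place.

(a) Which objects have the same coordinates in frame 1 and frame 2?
the purple pentagon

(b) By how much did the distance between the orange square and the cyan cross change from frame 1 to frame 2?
-2.2

Distance in frame 1: 3.8. Distance in frame 2: 1.6.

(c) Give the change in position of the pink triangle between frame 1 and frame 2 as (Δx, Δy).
(1.3, 1.1)

The pink triangle was at (5.9, 1.8) in frame 1 and (7.2, 2.9) in frame 2.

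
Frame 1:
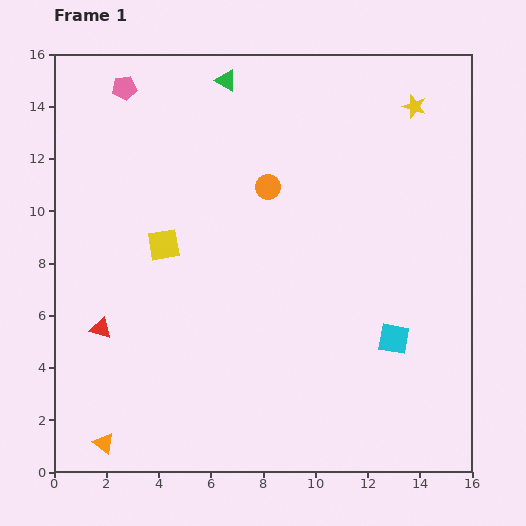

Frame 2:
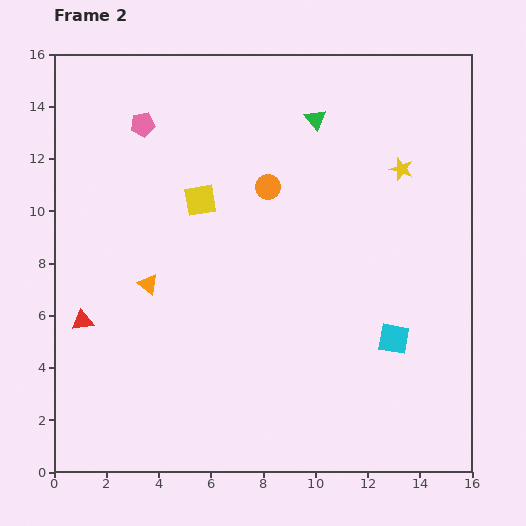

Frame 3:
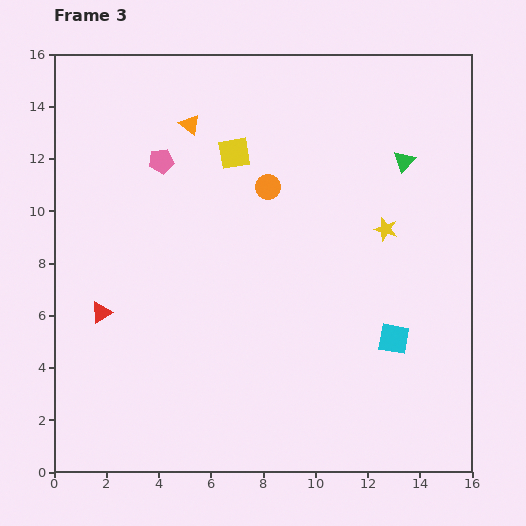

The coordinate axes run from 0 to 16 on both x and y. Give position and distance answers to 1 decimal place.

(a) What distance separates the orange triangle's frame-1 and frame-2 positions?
6.3

The orange triangle moved from (1.9, 1.1) to (3.6, 7.2), a distance of √(1.7² + 6.1²) ≈ 6.3.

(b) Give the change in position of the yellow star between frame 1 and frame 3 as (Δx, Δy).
(-1.1, -4.7)

The yellow star was at (13.8, 14.0) in frame 1 and (12.7, 9.3) in frame 3.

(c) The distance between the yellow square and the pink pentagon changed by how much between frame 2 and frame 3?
-0.8

Distance in frame 2: 3.6. Distance in frame 3: 2.8.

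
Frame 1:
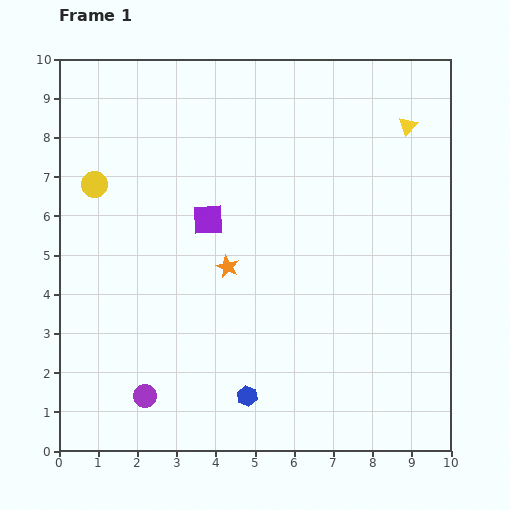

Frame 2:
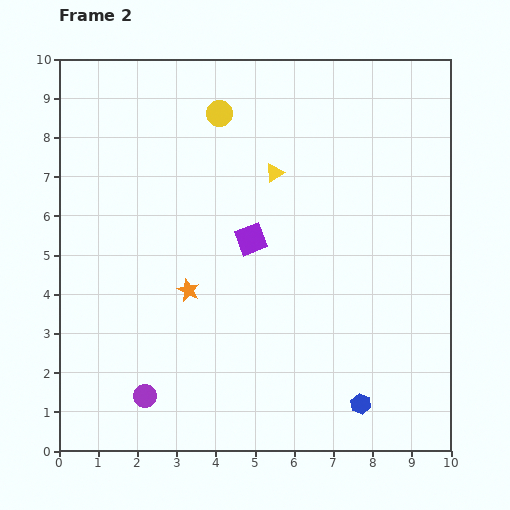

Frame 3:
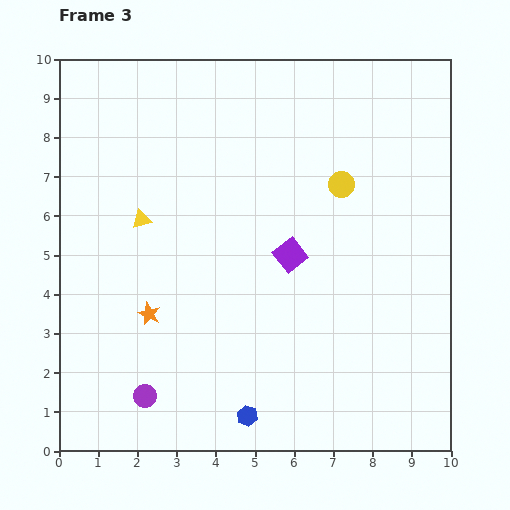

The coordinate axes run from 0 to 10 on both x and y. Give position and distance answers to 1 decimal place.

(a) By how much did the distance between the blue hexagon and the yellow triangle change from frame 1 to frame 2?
-1.7

Distance in frame 1: 8.0. Distance in frame 2: 6.3.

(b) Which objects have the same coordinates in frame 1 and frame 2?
the purple circle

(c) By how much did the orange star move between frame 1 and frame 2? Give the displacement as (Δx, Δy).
(-1.0, -0.6)

The orange star was at (4.3, 4.7) in frame 1 and (3.3, 4.1) in frame 2.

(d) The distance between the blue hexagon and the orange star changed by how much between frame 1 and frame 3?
+0.3

Distance in frame 1: 3.3. Distance in frame 3: 3.6.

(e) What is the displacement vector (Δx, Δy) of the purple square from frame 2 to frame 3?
(1.0, -0.4)

The purple square was at (4.9, 5.4) in frame 2 and (5.9, 5.0) in frame 3.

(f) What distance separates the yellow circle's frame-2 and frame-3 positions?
3.6

The yellow circle moved from (4.1, 8.6) to (7.2, 6.8), a distance of √(3.1² + 1.8²) ≈ 3.6.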